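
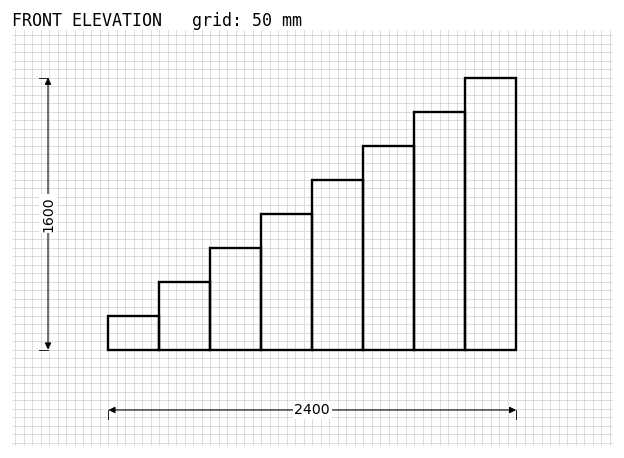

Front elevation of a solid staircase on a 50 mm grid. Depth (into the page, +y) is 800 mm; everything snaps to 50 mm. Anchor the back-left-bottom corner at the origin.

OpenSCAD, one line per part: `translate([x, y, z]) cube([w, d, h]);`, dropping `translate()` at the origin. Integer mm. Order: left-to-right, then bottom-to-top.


cube([300, 800, 200]);
translate([300, 0, 0]) cube([300, 800, 400]);
translate([600, 0, 0]) cube([300, 800, 600]);
translate([900, 0, 0]) cube([300, 800, 800]);
translate([1200, 0, 0]) cube([300, 800, 1000]);
translate([1500, 0, 0]) cube([300, 800, 1200]);
translate([1800, 0, 0]) cube([300, 800, 1400]);
translate([2100, 0, 0]) cube([300, 800, 1600]);


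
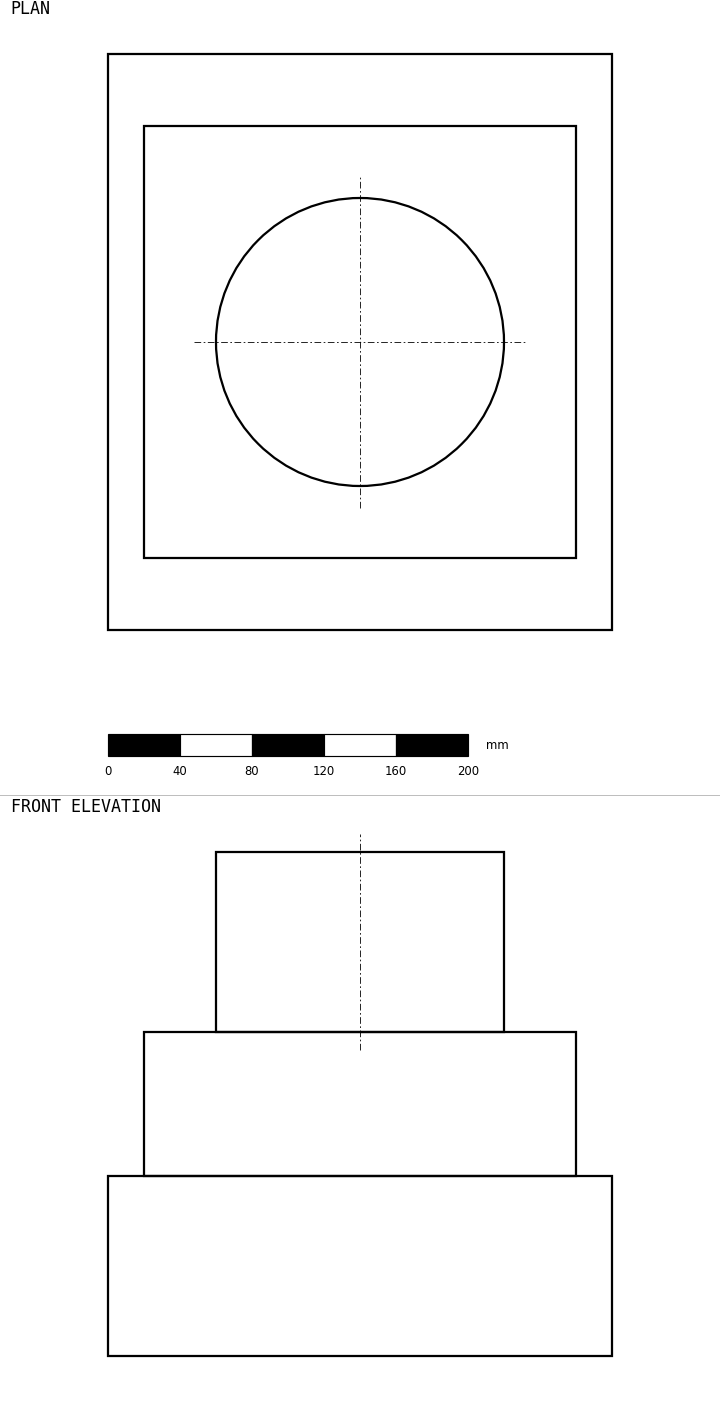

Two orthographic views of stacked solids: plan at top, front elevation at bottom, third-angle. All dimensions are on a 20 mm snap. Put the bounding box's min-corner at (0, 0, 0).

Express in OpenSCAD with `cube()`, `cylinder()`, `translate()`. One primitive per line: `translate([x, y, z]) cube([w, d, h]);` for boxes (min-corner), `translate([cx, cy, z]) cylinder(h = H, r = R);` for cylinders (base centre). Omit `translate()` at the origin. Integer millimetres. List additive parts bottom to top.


cube([280, 320, 100]);
translate([20, 40, 100]) cube([240, 240, 80]);
translate([140, 160, 180]) cylinder(h = 100, r = 80);


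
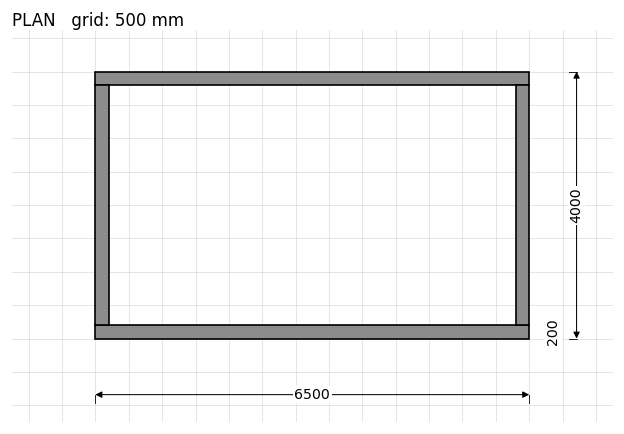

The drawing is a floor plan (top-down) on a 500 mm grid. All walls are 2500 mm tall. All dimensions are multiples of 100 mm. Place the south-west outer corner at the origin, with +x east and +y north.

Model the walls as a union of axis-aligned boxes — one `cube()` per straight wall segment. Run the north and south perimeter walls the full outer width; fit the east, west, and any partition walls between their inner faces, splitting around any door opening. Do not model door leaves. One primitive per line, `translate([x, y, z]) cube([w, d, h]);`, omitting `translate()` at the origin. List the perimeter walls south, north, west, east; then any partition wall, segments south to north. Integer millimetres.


cube([6500, 200, 2500]);
translate([0, 3800, 0]) cube([6500, 200, 2500]);
translate([0, 200, 0]) cube([200, 3600, 2500]);
translate([6300, 200, 0]) cube([200, 3600, 2500]);


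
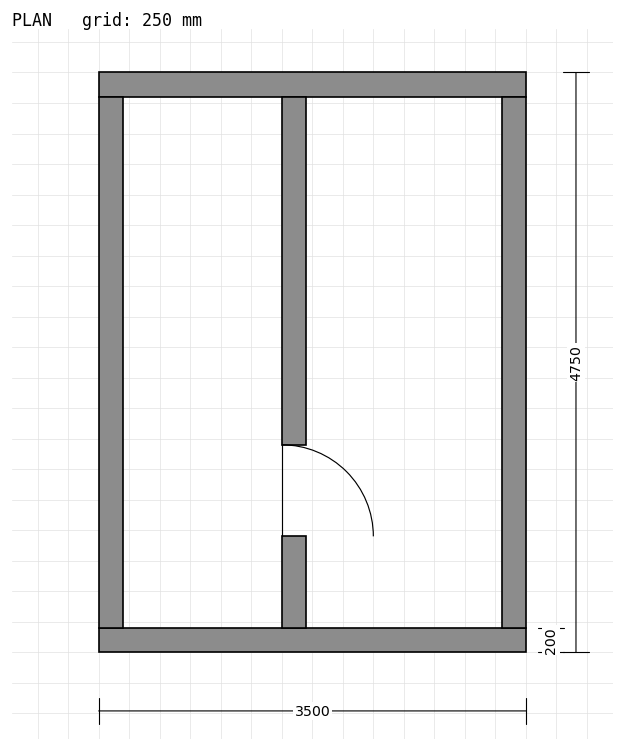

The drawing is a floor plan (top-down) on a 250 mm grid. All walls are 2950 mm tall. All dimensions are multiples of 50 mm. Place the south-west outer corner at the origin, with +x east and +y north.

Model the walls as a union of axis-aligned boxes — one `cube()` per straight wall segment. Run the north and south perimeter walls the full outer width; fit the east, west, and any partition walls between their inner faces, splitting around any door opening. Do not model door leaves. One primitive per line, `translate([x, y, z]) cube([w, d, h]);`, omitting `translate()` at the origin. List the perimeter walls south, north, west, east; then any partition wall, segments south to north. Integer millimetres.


cube([3500, 200, 2950]);
translate([0, 4550, 0]) cube([3500, 200, 2950]);
translate([0, 200, 0]) cube([200, 4350, 2950]);
translate([3300, 200, 0]) cube([200, 4350, 2950]);
translate([1500, 200, 0]) cube([200, 750, 2950]);
translate([1500, 1700, 0]) cube([200, 2850, 2950]);


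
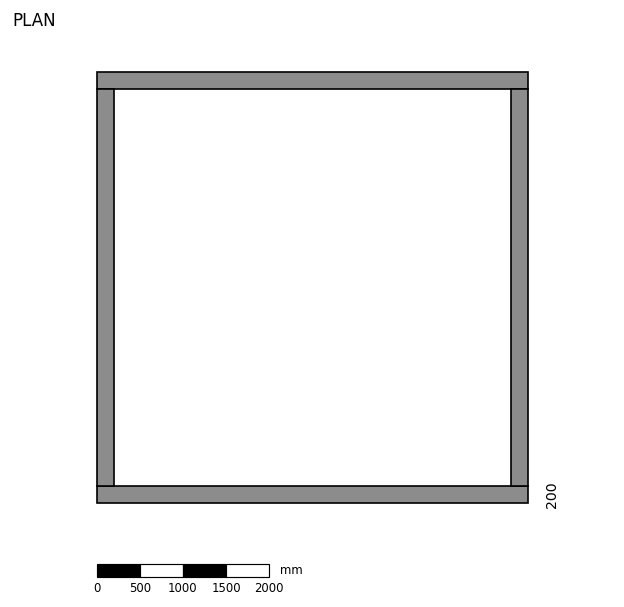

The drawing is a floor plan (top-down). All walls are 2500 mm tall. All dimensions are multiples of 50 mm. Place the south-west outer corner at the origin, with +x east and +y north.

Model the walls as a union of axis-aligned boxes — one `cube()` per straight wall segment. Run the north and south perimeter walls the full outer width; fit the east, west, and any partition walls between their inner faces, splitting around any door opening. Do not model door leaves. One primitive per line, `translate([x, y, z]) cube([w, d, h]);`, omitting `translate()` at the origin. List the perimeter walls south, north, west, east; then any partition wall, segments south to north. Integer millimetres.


cube([5000, 200, 2500]);
translate([0, 4800, 0]) cube([5000, 200, 2500]);
translate([0, 200, 0]) cube([200, 4600, 2500]);
translate([4800, 200, 0]) cube([200, 4600, 2500]);


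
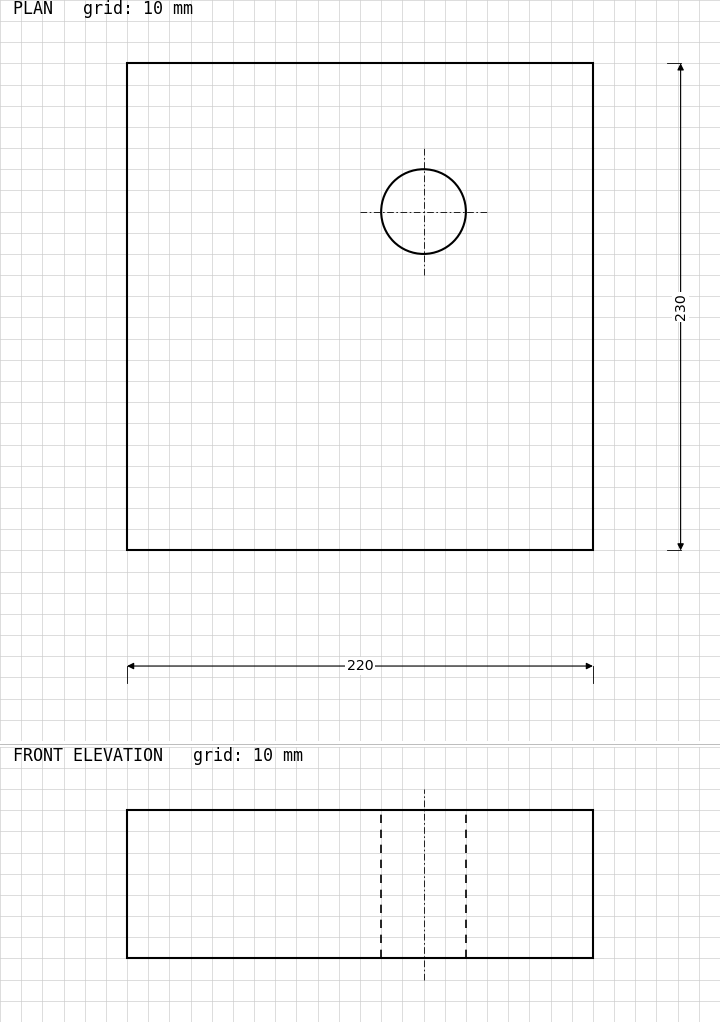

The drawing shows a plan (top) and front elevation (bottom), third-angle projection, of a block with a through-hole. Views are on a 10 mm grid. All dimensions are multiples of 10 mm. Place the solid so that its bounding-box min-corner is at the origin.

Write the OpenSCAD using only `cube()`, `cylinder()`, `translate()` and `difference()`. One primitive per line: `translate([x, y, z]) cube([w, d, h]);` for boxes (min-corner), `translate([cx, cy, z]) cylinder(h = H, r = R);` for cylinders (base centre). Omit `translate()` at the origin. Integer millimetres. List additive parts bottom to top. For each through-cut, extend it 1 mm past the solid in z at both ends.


difference() {
  cube([220, 230, 70]);
  translate([140, 160, -1]) cylinder(h = 72, r = 20);
}


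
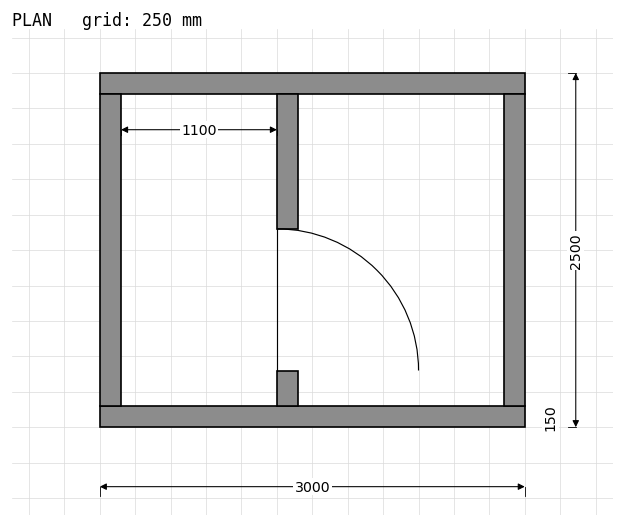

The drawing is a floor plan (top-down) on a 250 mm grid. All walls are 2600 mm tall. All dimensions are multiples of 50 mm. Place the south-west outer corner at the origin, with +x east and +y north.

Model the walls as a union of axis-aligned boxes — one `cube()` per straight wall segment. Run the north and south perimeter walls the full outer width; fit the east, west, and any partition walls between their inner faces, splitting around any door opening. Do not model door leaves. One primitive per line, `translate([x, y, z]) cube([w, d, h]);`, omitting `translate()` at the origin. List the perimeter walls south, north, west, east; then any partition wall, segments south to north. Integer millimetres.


cube([3000, 150, 2600]);
translate([0, 2350, 0]) cube([3000, 150, 2600]);
translate([0, 150, 0]) cube([150, 2200, 2600]);
translate([2850, 150, 0]) cube([150, 2200, 2600]);
translate([1250, 150, 0]) cube([150, 250, 2600]);
translate([1250, 1400, 0]) cube([150, 950, 2600]);


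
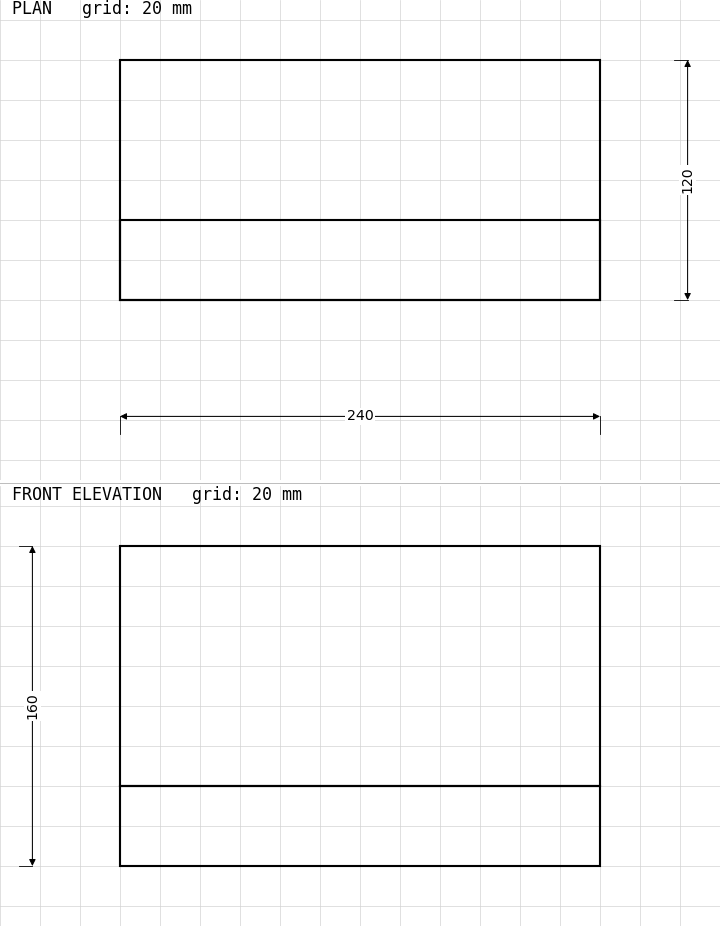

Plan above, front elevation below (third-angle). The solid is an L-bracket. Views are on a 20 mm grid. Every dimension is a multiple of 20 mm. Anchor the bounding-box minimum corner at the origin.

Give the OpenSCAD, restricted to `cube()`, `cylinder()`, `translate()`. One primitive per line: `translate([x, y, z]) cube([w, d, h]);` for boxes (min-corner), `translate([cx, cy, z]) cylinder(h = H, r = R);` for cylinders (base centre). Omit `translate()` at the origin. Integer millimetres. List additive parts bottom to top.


cube([240, 120, 40]);
translate([0, 0, 40]) cube([240, 40, 120]);


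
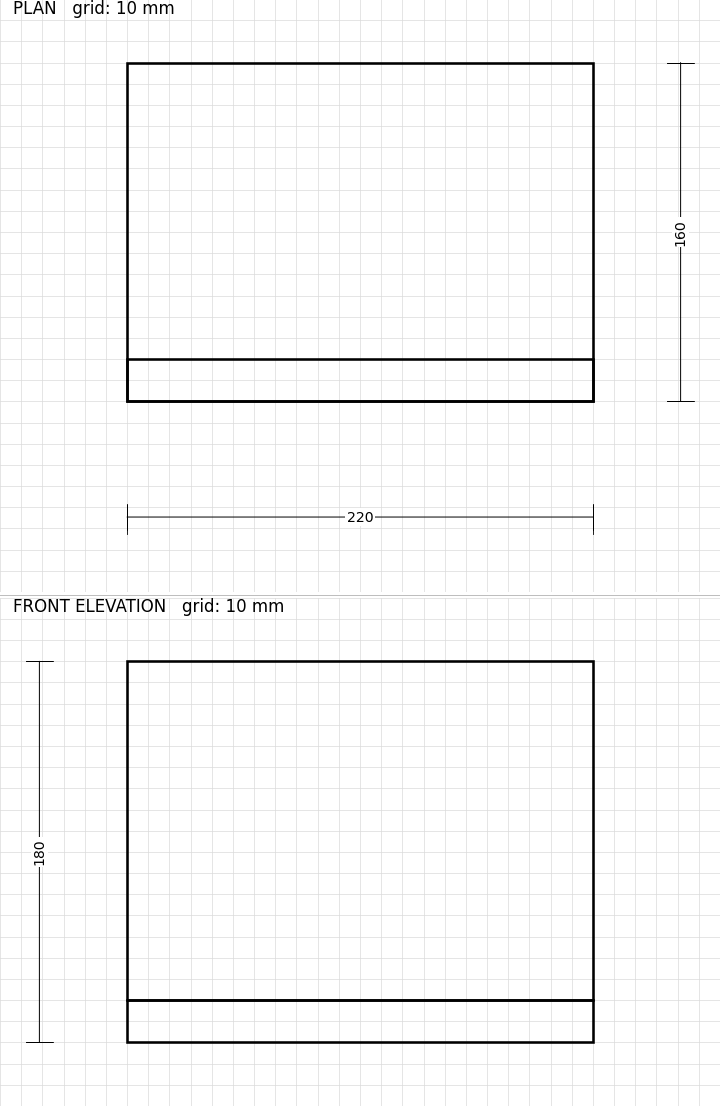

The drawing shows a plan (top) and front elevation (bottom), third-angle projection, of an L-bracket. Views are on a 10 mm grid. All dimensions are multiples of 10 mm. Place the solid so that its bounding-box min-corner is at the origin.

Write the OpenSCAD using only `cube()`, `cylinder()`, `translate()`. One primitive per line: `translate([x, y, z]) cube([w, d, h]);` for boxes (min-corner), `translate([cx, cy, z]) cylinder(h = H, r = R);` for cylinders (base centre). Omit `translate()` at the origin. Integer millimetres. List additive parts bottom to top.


cube([220, 160, 20]);
translate([0, 0, 20]) cube([220, 20, 160]);


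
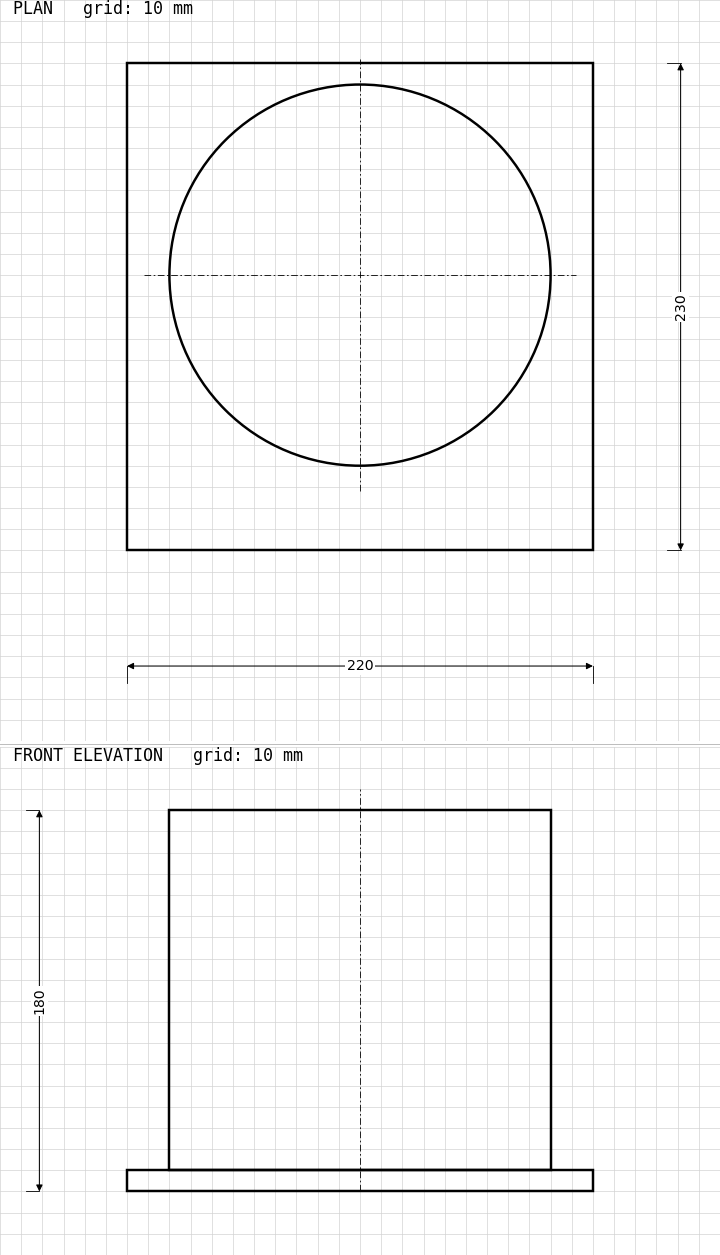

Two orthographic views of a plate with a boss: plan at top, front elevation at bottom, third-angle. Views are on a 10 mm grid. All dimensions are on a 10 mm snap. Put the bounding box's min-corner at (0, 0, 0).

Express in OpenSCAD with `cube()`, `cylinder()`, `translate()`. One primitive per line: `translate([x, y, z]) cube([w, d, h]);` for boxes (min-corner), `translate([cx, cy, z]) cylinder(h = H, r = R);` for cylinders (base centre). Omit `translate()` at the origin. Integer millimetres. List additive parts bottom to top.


cube([220, 230, 10]);
translate([110, 130, 10]) cylinder(h = 170, r = 90);


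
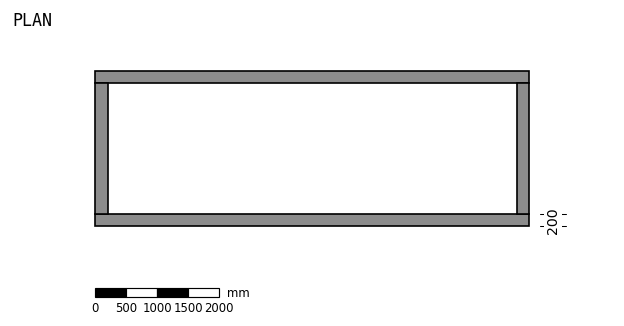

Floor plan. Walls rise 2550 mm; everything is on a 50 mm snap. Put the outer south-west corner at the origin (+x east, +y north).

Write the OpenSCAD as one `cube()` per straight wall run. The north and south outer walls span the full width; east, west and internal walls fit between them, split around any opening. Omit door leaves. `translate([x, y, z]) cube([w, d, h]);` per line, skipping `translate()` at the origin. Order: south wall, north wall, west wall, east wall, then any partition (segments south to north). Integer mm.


cube([7000, 200, 2550]);
translate([0, 2300, 0]) cube([7000, 200, 2550]);
translate([0, 200, 0]) cube([200, 2100, 2550]);
translate([6800, 200, 0]) cube([200, 2100, 2550]);


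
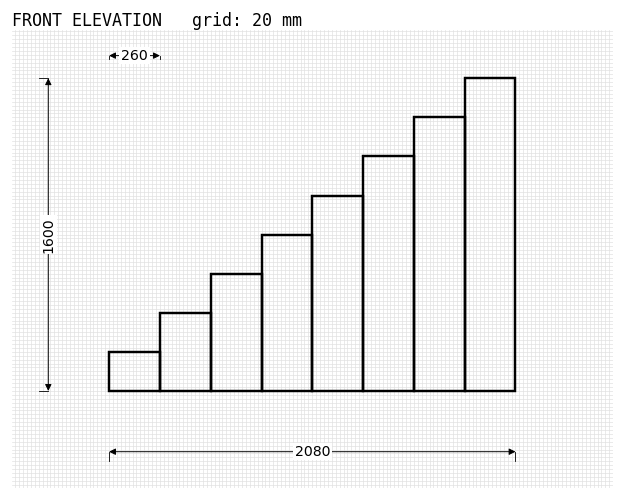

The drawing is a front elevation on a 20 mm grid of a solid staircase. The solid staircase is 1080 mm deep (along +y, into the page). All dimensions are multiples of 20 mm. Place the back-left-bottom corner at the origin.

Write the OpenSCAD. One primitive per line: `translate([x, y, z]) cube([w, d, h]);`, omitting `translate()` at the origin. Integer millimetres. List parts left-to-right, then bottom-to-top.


cube([260, 1080, 200]);
translate([260, 0, 0]) cube([260, 1080, 400]);
translate([520, 0, 0]) cube([260, 1080, 600]);
translate([780, 0, 0]) cube([260, 1080, 800]);
translate([1040, 0, 0]) cube([260, 1080, 1000]);
translate([1300, 0, 0]) cube([260, 1080, 1200]);
translate([1560, 0, 0]) cube([260, 1080, 1400]);
translate([1820, 0, 0]) cube([260, 1080, 1600]);


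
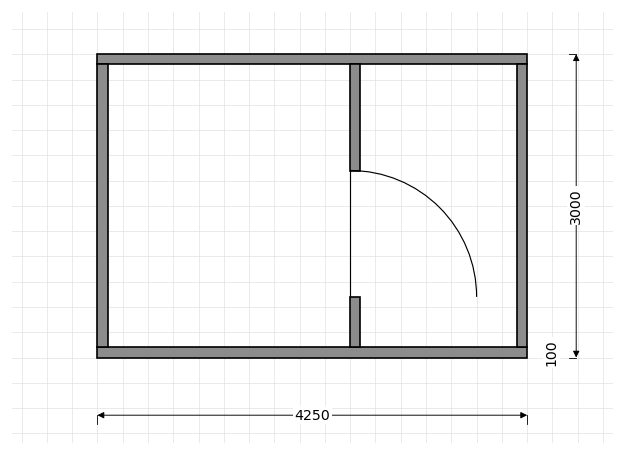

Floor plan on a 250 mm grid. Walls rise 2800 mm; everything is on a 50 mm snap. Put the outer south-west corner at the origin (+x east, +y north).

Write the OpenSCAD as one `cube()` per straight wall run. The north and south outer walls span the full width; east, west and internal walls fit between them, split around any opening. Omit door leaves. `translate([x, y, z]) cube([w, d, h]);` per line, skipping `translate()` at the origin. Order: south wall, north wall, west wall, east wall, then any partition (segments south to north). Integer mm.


cube([4250, 100, 2800]);
translate([0, 2900, 0]) cube([4250, 100, 2800]);
translate([0, 100, 0]) cube([100, 2800, 2800]);
translate([4150, 100, 0]) cube([100, 2800, 2800]);
translate([2500, 100, 0]) cube([100, 500, 2800]);
translate([2500, 1850, 0]) cube([100, 1050, 2800]);


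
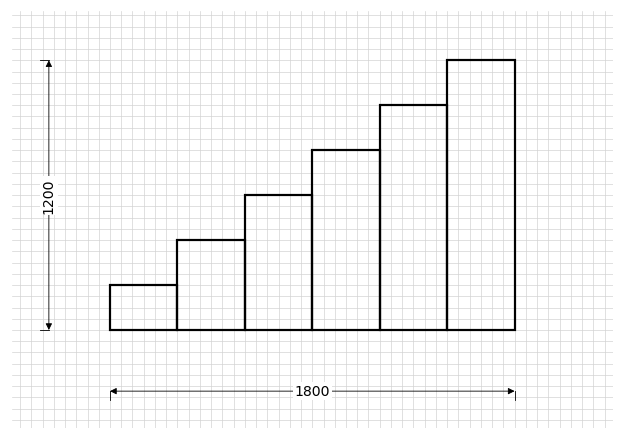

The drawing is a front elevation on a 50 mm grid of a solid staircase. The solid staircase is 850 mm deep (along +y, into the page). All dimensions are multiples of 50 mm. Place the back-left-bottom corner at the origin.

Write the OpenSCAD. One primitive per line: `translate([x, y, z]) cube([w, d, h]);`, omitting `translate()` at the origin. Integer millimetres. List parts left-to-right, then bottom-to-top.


cube([300, 850, 200]);
translate([300, 0, 0]) cube([300, 850, 400]);
translate([600, 0, 0]) cube([300, 850, 600]);
translate([900, 0, 0]) cube([300, 850, 800]);
translate([1200, 0, 0]) cube([300, 850, 1000]);
translate([1500, 0, 0]) cube([300, 850, 1200]);


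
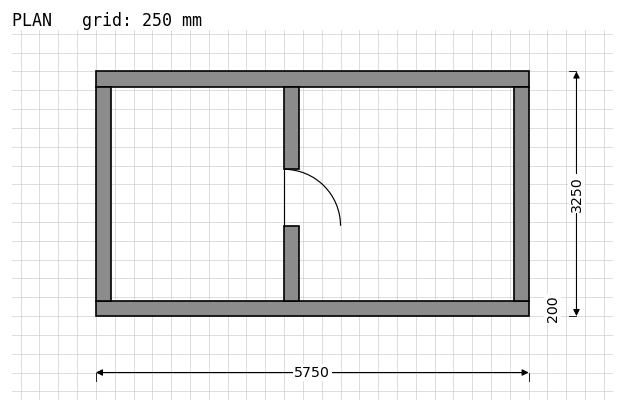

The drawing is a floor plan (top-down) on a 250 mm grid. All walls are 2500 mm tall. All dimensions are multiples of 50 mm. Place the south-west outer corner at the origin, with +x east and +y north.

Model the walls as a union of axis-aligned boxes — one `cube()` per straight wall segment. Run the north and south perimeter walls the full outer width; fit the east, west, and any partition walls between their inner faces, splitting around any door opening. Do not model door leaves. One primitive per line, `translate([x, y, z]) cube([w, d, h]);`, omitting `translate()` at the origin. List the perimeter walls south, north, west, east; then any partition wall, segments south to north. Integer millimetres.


cube([5750, 200, 2500]);
translate([0, 3050, 0]) cube([5750, 200, 2500]);
translate([0, 200, 0]) cube([200, 2850, 2500]);
translate([5550, 200, 0]) cube([200, 2850, 2500]);
translate([2500, 200, 0]) cube([200, 1000, 2500]);
translate([2500, 1950, 0]) cube([200, 1100, 2500]);


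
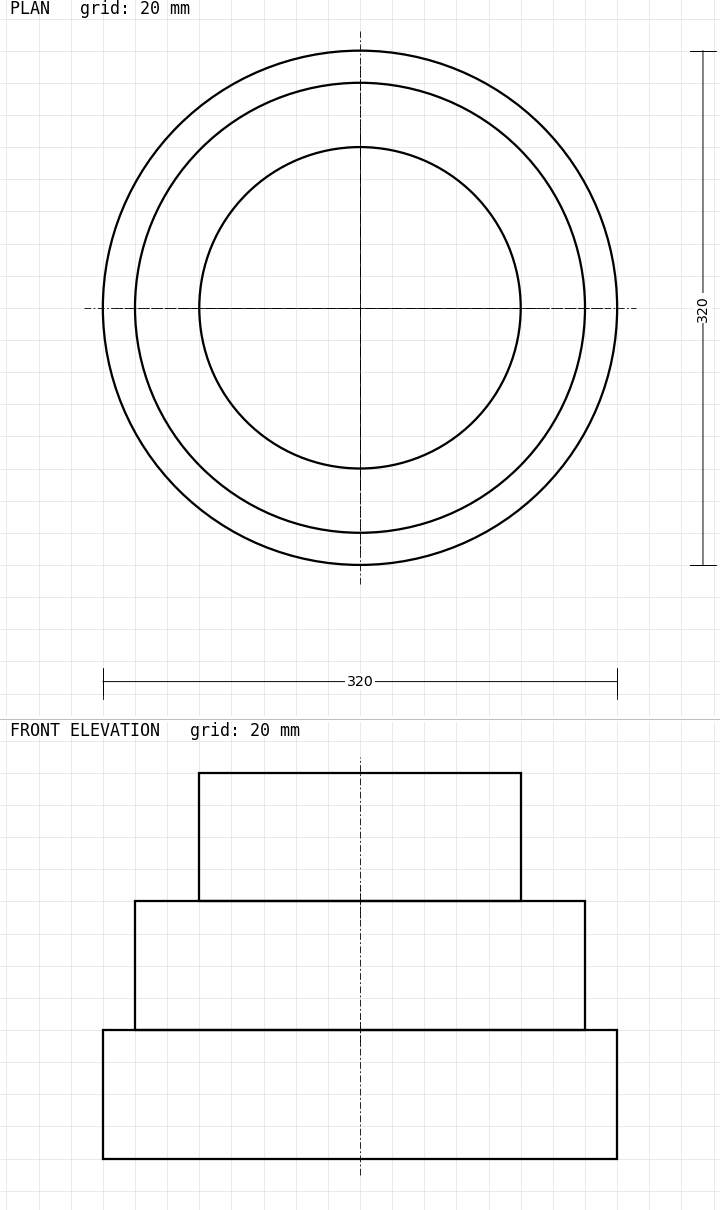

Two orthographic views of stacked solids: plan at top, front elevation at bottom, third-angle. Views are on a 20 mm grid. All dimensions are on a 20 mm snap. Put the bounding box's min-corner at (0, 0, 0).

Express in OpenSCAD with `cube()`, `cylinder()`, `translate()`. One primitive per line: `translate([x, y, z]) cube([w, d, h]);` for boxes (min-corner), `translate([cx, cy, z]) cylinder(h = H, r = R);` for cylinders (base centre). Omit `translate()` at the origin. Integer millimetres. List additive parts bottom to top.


translate([160, 160, 0]) cylinder(h = 80, r = 160);
translate([160, 160, 80]) cylinder(h = 80, r = 140);
translate([160, 160, 160]) cylinder(h = 80, r = 100);


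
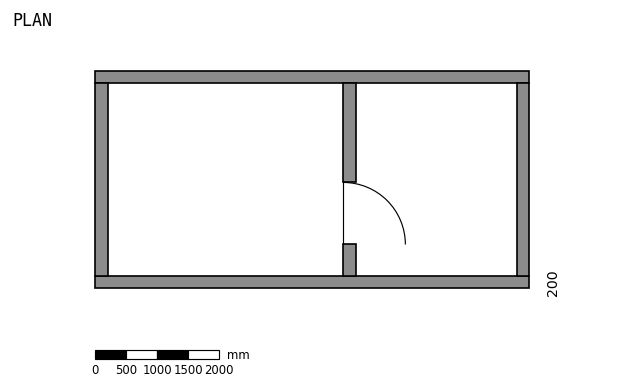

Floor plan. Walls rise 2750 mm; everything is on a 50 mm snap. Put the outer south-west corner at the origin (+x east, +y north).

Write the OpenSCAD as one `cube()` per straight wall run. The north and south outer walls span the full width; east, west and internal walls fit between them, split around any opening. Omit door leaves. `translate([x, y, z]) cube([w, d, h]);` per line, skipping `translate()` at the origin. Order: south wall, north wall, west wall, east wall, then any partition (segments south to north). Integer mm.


cube([7000, 200, 2750]);
translate([0, 3300, 0]) cube([7000, 200, 2750]);
translate([0, 200, 0]) cube([200, 3100, 2750]);
translate([6800, 200, 0]) cube([200, 3100, 2750]);
translate([4000, 200, 0]) cube([200, 500, 2750]);
translate([4000, 1700, 0]) cube([200, 1600, 2750]);


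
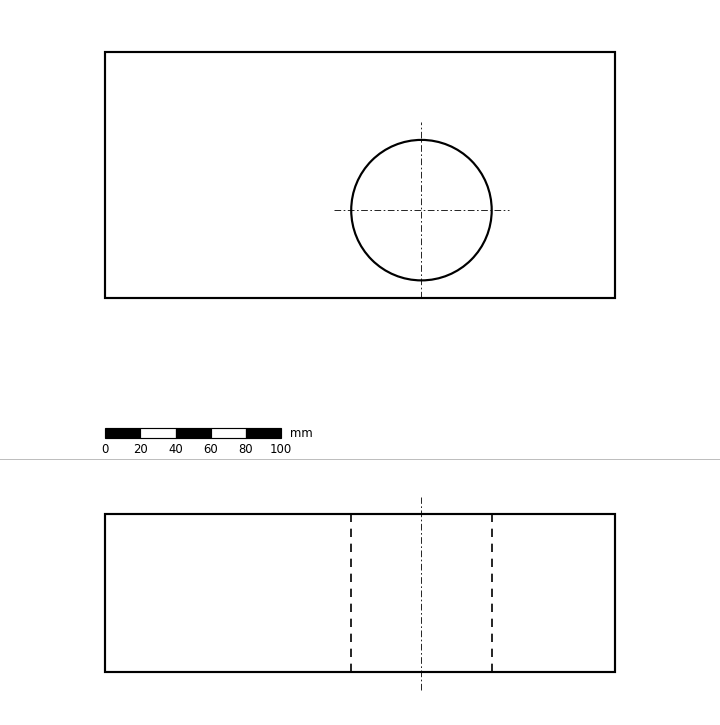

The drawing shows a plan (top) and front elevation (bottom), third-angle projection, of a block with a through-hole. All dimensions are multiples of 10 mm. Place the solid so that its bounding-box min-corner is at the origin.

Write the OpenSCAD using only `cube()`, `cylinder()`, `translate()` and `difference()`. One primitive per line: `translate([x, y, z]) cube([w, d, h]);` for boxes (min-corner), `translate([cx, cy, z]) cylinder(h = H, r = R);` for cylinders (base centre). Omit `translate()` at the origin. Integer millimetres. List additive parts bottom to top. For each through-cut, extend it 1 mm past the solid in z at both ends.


difference() {
  cube([290, 140, 90]);
  translate([180, 50, -1]) cylinder(h = 92, r = 40);
}


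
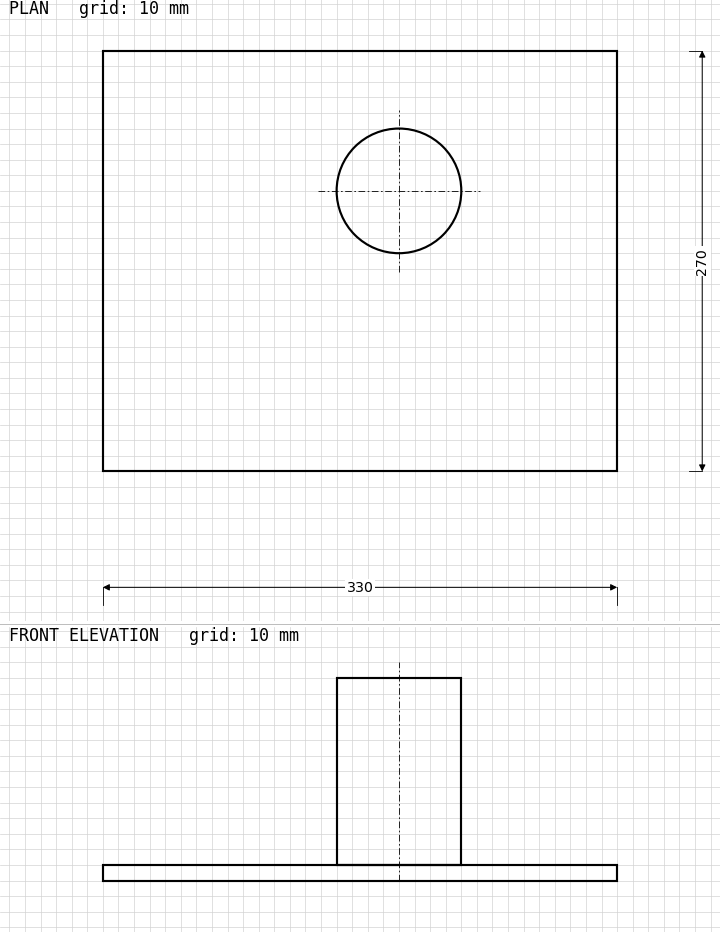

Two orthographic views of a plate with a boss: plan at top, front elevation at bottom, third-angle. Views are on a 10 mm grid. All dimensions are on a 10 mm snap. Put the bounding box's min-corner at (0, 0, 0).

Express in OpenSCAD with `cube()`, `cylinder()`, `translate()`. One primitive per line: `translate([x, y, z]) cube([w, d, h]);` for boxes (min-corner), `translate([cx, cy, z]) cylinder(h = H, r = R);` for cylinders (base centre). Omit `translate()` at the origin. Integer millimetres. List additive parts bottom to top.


cube([330, 270, 10]);
translate([190, 180, 10]) cylinder(h = 120, r = 40);


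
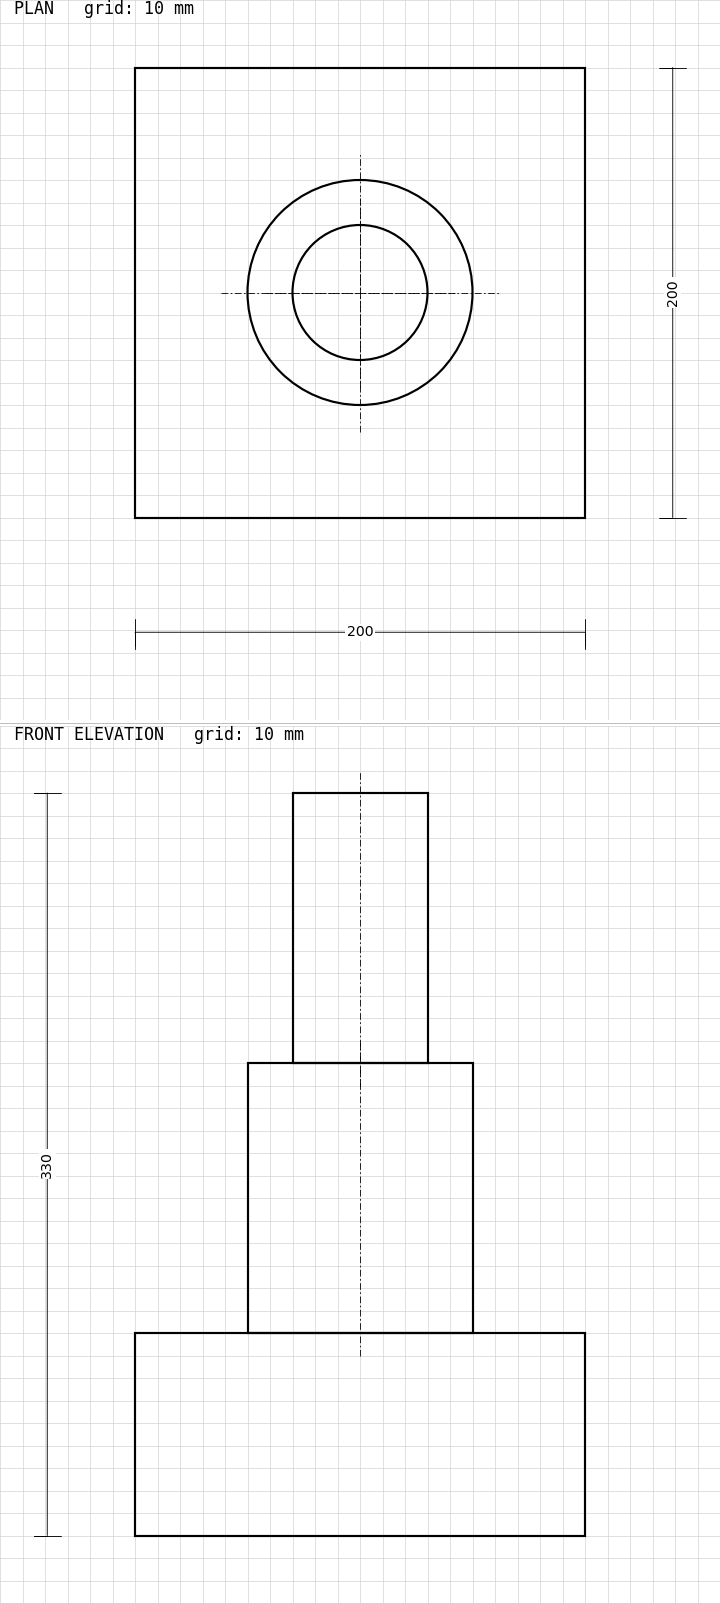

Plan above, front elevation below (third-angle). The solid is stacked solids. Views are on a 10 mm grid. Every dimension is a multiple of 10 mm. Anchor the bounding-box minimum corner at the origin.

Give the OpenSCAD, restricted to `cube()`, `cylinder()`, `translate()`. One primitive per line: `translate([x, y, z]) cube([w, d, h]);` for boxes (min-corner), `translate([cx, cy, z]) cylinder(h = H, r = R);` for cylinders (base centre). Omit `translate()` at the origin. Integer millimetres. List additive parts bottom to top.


cube([200, 200, 90]);
translate([100, 100, 90]) cylinder(h = 120, r = 50);
translate([100, 100, 210]) cylinder(h = 120, r = 30);


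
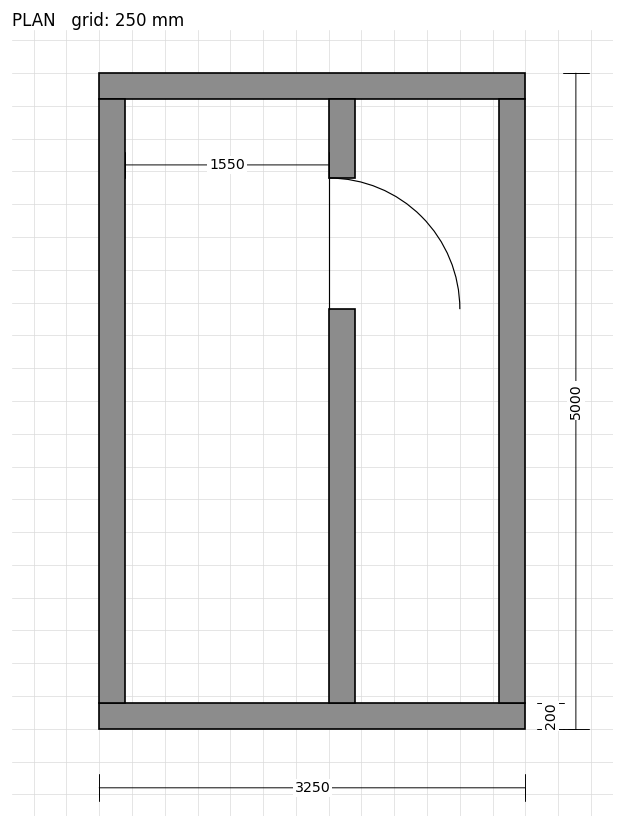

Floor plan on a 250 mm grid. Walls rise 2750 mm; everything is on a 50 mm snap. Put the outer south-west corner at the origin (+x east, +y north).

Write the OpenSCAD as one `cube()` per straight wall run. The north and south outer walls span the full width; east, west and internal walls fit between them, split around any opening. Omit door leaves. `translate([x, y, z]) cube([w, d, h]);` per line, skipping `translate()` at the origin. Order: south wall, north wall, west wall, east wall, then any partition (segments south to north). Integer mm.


cube([3250, 200, 2750]);
translate([0, 4800, 0]) cube([3250, 200, 2750]);
translate([0, 200, 0]) cube([200, 4600, 2750]);
translate([3050, 200, 0]) cube([200, 4600, 2750]);
translate([1750, 200, 0]) cube([200, 3000, 2750]);
translate([1750, 4200, 0]) cube([200, 600, 2750]);


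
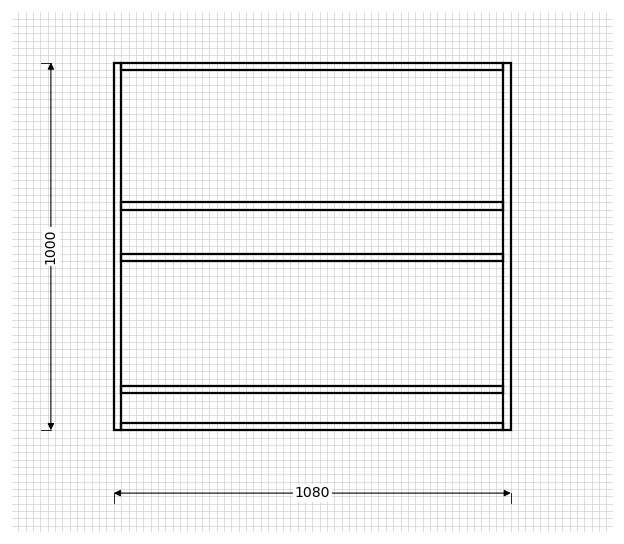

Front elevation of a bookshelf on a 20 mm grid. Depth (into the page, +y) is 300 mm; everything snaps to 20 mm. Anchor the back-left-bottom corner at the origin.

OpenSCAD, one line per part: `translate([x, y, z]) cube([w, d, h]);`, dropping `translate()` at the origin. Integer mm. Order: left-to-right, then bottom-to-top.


cube([20, 300, 1000]);
translate([20, 0, 0]) cube([1040, 300, 20]);
translate([20, 0, 100]) cube([1040, 300, 20]);
translate([20, 0, 460]) cube([1040, 300, 20]);
translate([20, 0, 600]) cube([1040, 300, 20]);
translate([20, 0, 980]) cube([1040, 300, 20]);
translate([1060, 0, 0]) cube([20, 300, 1000]);


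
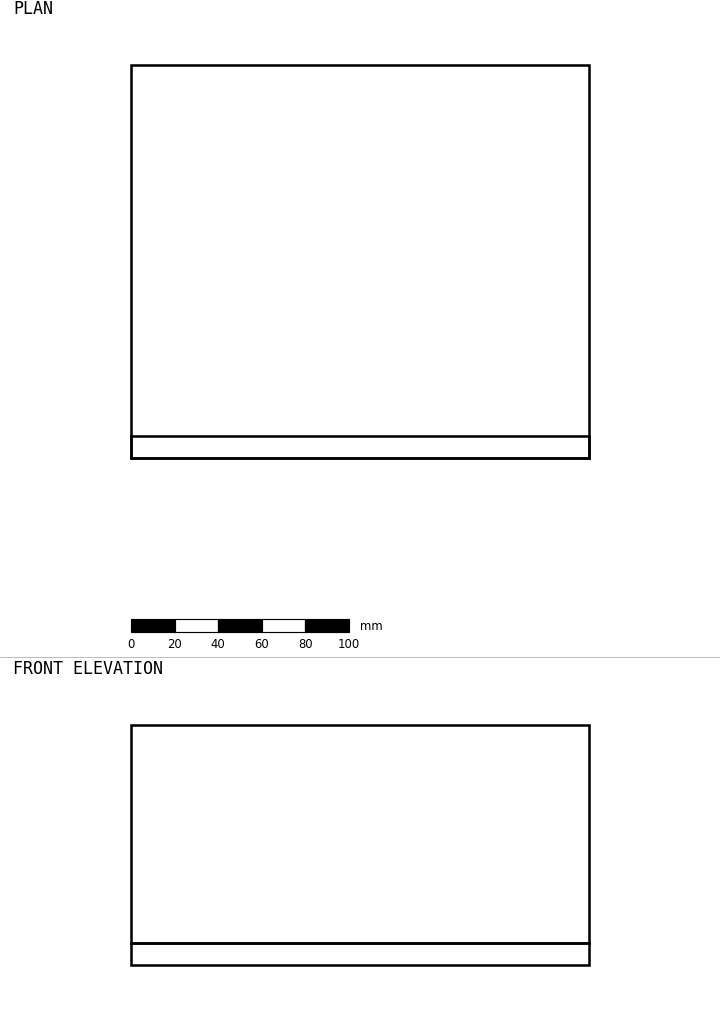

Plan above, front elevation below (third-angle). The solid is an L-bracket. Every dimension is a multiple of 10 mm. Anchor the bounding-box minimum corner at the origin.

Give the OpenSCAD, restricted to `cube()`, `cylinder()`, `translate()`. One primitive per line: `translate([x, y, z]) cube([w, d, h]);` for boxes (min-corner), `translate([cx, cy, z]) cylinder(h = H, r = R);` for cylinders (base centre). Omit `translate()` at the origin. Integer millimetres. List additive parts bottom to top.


cube([210, 180, 10]);
translate([0, 0, 10]) cube([210, 10, 100]);


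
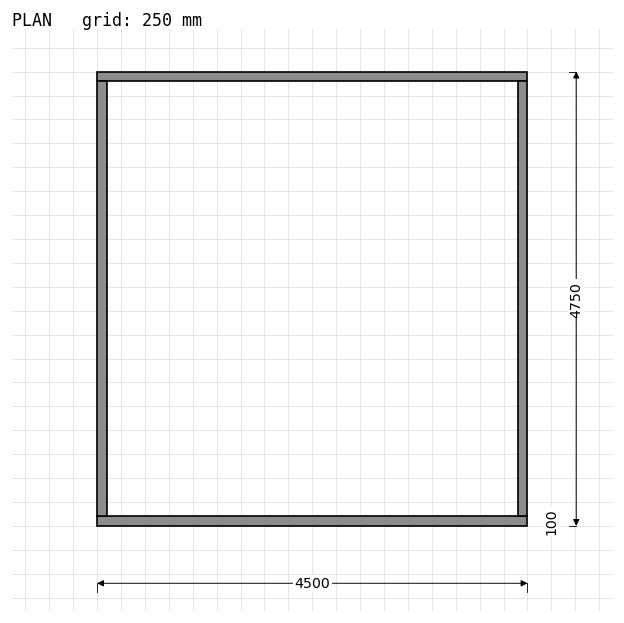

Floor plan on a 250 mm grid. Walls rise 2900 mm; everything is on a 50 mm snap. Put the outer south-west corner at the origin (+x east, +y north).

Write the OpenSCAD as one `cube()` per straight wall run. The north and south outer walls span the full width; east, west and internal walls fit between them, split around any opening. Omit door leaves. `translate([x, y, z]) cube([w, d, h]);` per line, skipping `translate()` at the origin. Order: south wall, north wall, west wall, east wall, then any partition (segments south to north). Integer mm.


cube([4500, 100, 2900]);
translate([0, 4650, 0]) cube([4500, 100, 2900]);
translate([0, 100, 0]) cube([100, 4550, 2900]);
translate([4400, 100, 0]) cube([100, 4550, 2900]);


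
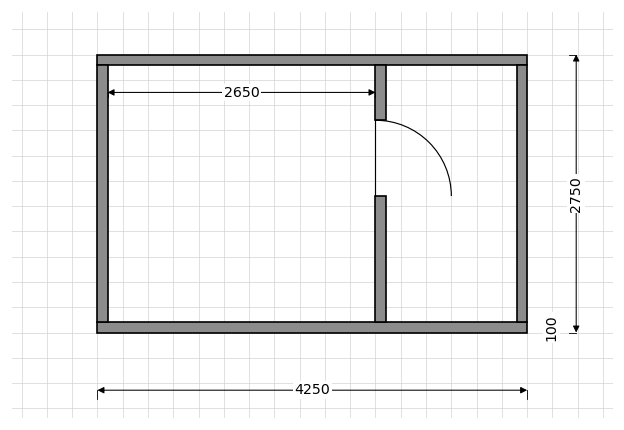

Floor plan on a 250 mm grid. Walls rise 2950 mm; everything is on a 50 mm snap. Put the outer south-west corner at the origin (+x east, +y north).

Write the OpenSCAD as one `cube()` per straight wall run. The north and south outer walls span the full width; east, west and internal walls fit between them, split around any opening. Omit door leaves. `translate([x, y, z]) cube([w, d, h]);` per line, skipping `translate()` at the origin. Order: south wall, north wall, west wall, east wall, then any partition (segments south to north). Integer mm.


cube([4250, 100, 2950]);
translate([0, 2650, 0]) cube([4250, 100, 2950]);
translate([0, 100, 0]) cube([100, 2550, 2950]);
translate([4150, 100, 0]) cube([100, 2550, 2950]);
translate([2750, 100, 0]) cube([100, 1250, 2950]);
translate([2750, 2100, 0]) cube([100, 550, 2950]);


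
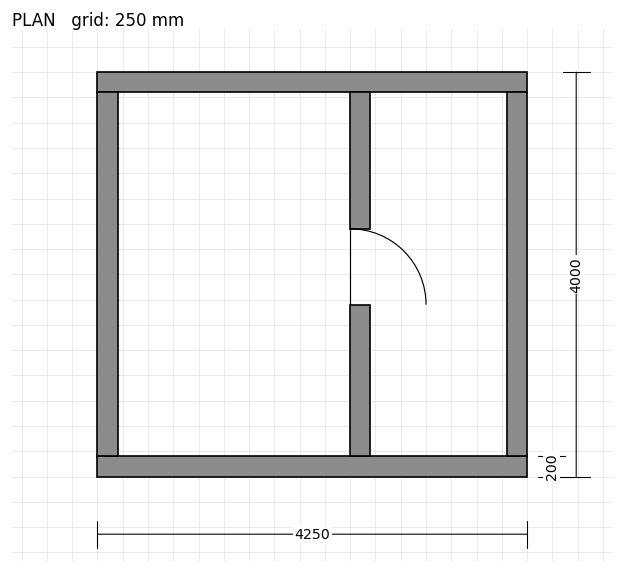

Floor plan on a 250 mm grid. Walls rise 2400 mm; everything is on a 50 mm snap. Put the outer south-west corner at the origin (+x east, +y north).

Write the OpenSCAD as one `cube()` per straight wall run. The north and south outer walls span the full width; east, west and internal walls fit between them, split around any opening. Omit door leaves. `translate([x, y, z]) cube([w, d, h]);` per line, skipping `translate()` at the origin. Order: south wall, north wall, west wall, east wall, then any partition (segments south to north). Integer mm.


cube([4250, 200, 2400]);
translate([0, 3800, 0]) cube([4250, 200, 2400]);
translate([0, 200, 0]) cube([200, 3600, 2400]);
translate([4050, 200, 0]) cube([200, 3600, 2400]);
translate([2500, 200, 0]) cube([200, 1500, 2400]);
translate([2500, 2450, 0]) cube([200, 1350, 2400]);


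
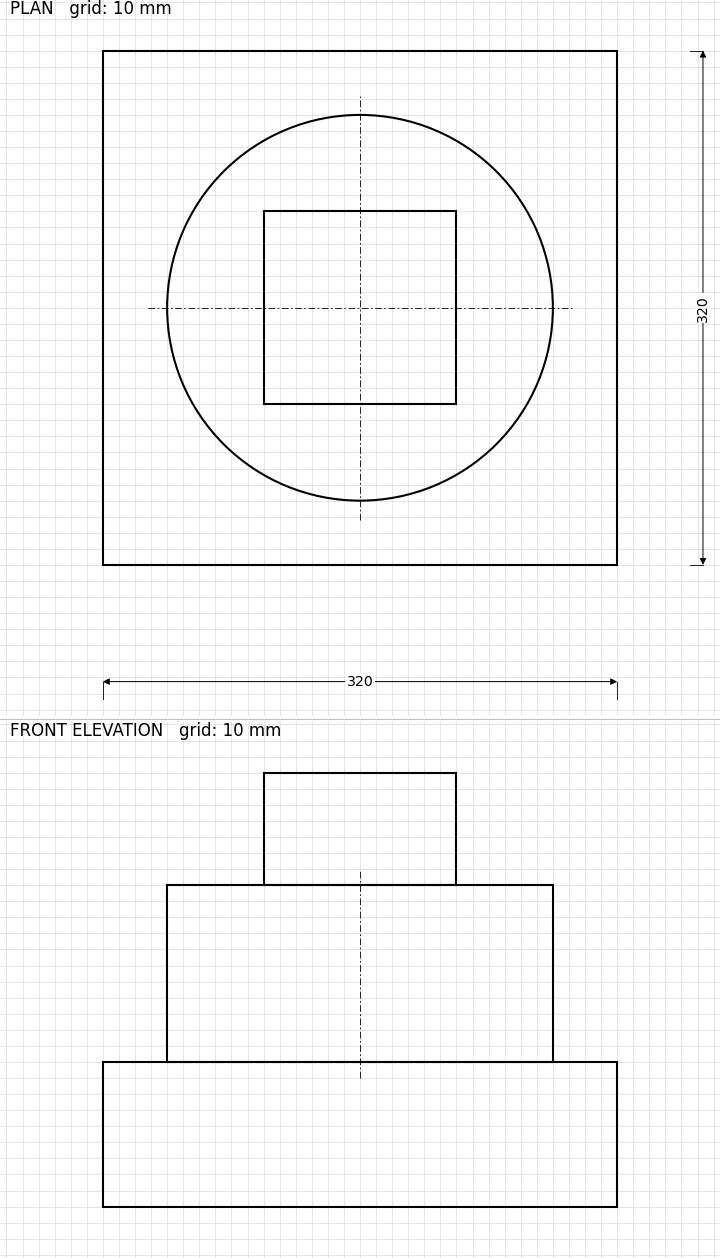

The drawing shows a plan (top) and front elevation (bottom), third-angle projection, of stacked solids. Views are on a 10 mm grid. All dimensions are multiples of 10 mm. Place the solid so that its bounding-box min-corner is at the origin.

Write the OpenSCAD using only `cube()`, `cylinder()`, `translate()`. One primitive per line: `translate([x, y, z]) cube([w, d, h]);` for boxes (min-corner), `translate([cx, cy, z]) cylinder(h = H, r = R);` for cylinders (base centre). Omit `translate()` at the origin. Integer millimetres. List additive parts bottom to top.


cube([320, 320, 90]);
translate([160, 160, 90]) cylinder(h = 110, r = 120);
translate([100, 100, 200]) cube([120, 120, 70]);


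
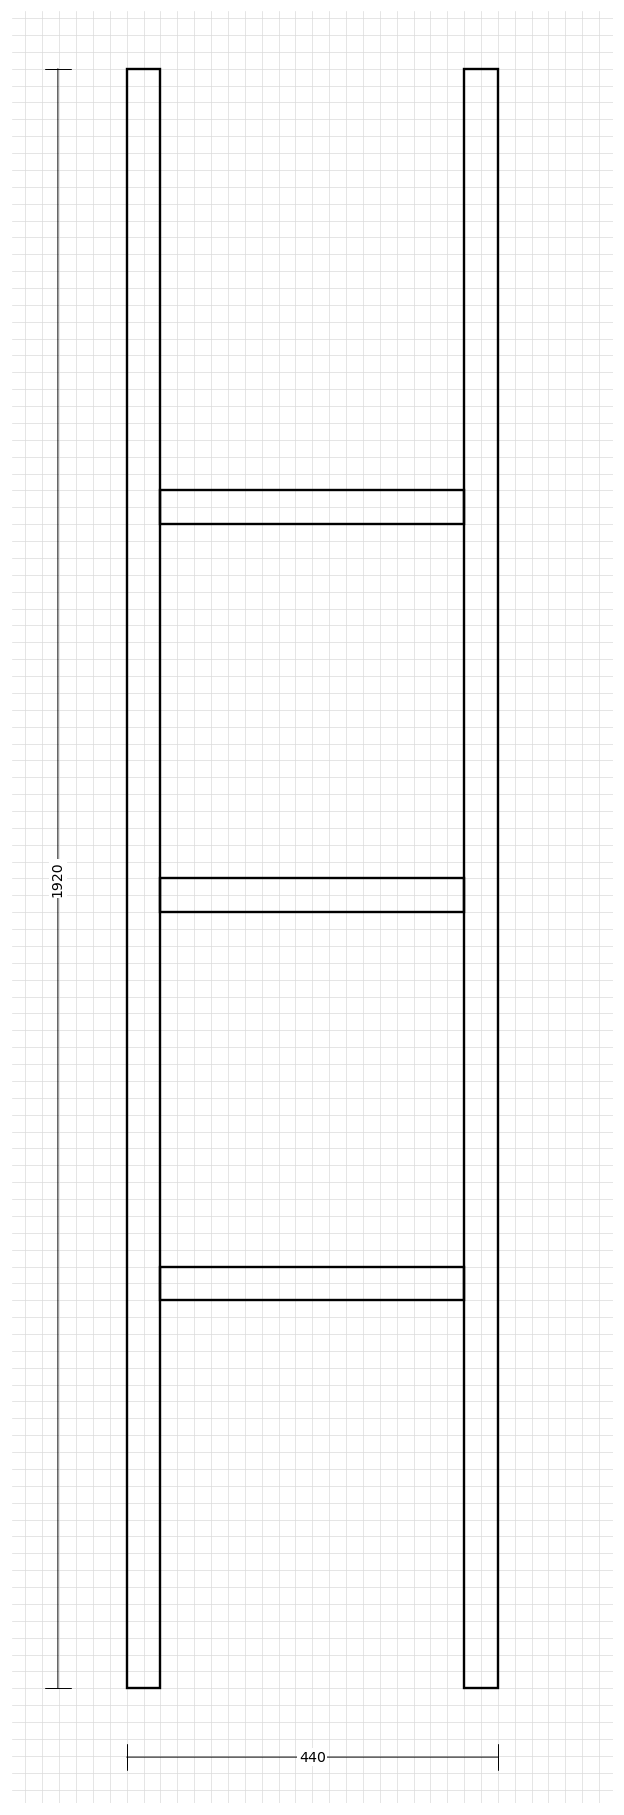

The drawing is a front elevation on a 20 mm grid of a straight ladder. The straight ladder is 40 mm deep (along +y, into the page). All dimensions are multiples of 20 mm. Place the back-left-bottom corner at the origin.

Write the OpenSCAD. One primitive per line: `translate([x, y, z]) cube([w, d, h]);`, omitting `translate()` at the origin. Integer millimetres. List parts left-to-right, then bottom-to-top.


cube([40, 40, 1920]);
translate([40, 0, 460]) cube([360, 40, 40]);
translate([40, 0, 920]) cube([360, 40, 40]);
translate([40, 0, 1380]) cube([360, 40, 40]);
translate([400, 0, 0]) cube([40, 40, 1920]);


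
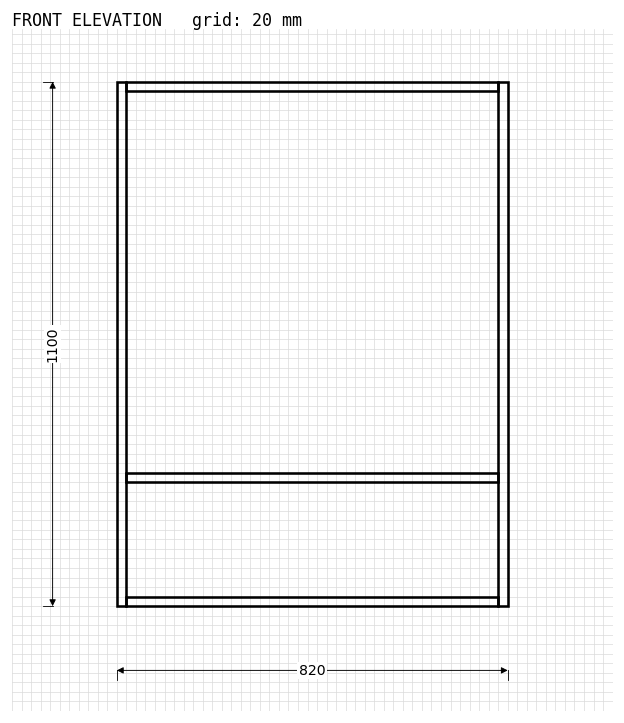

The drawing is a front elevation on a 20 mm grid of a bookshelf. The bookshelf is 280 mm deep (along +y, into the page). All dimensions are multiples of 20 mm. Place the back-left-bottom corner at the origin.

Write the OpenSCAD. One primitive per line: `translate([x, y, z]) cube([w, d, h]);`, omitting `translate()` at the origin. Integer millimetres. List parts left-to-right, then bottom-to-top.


cube([20, 280, 1100]);
translate([20, 0, 0]) cube([780, 280, 20]);
translate([20, 0, 260]) cube([780, 280, 20]);
translate([20, 0, 1080]) cube([780, 280, 20]);
translate([800, 0, 0]) cube([20, 280, 1100]);


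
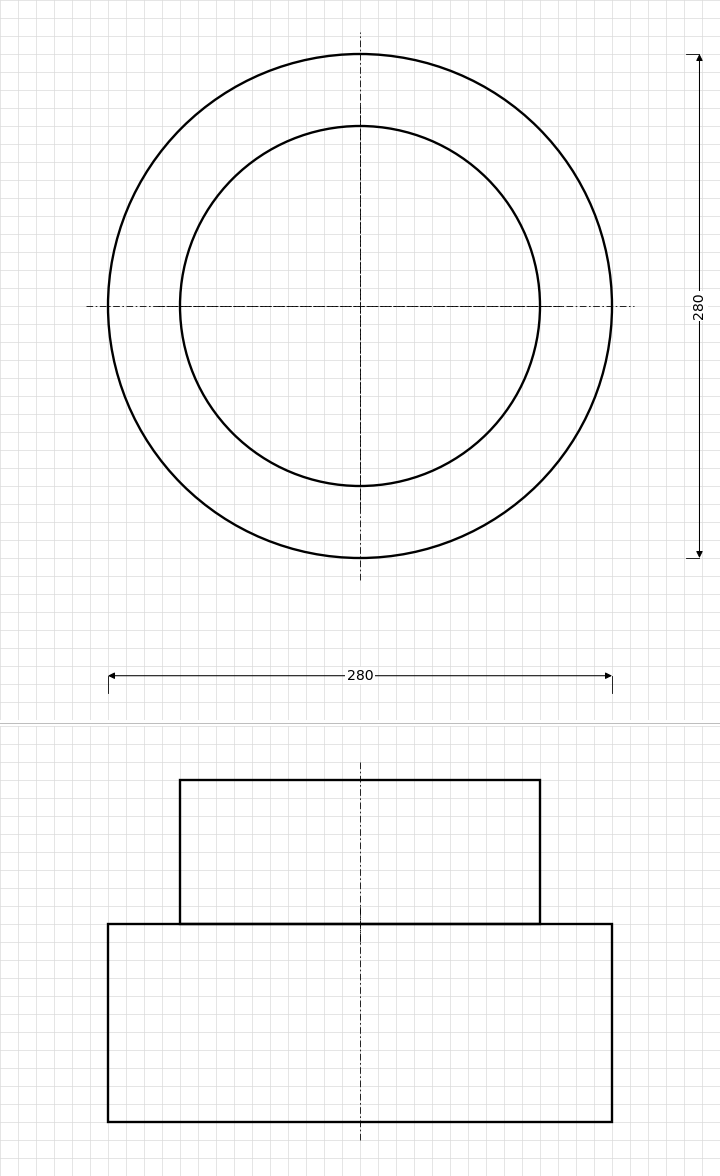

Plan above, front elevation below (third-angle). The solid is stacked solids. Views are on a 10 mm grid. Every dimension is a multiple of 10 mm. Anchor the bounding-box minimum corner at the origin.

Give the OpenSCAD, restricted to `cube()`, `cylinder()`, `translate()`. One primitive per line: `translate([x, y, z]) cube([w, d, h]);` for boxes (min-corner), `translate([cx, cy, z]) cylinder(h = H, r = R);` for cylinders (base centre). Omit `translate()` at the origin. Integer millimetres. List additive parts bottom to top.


translate([140, 140, 0]) cylinder(h = 110, r = 140);
translate([140, 140, 110]) cylinder(h = 80, r = 100);


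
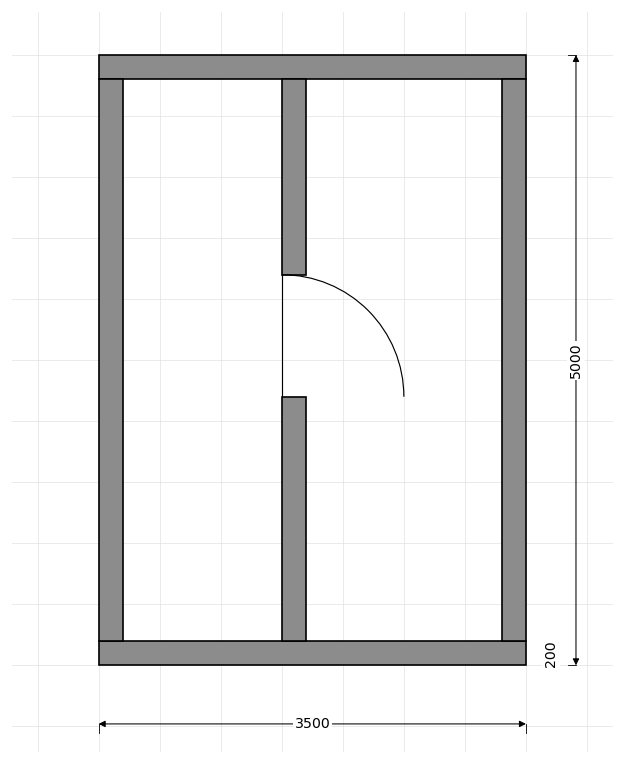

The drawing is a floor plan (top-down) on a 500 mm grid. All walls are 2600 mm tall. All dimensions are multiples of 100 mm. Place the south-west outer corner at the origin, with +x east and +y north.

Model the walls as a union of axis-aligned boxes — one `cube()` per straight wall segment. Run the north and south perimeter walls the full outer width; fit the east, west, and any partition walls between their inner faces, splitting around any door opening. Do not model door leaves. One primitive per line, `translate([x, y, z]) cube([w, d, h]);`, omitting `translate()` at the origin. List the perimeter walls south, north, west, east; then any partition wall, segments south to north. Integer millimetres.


cube([3500, 200, 2600]);
translate([0, 4800, 0]) cube([3500, 200, 2600]);
translate([0, 200, 0]) cube([200, 4600, 2600]);
translate([3300, 200, 0]) cube([200, 4600, 2600]);
translate([1500, 200, 0]) cube([200, 2000, 2600]);
translate([1500, 3200, 0]) cube([200, 1600, 2600]);


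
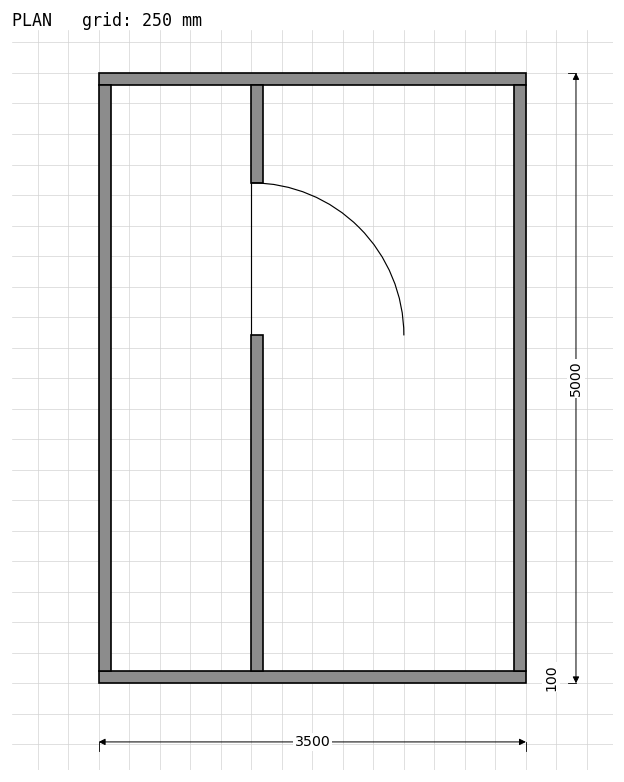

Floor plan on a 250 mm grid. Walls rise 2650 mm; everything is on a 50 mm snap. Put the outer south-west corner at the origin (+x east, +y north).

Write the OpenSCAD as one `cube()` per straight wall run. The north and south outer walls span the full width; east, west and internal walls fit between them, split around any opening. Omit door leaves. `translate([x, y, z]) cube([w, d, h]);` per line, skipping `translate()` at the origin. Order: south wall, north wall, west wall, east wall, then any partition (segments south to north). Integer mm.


cube([3500, 100, 2650]);
translate([0, 4900, 0]) cube([3500, 100, 2650]);
translate([0, 100, 0]) cube([100, 4800, 2650]);
translate([3400, 100, 0]) cube([100, 4800, 2650]);
translate([1250, 100, 0]) cube([100, 2750, 2650]);
translate([1250, 4100, 0]) cube([100, 800, 2650]);


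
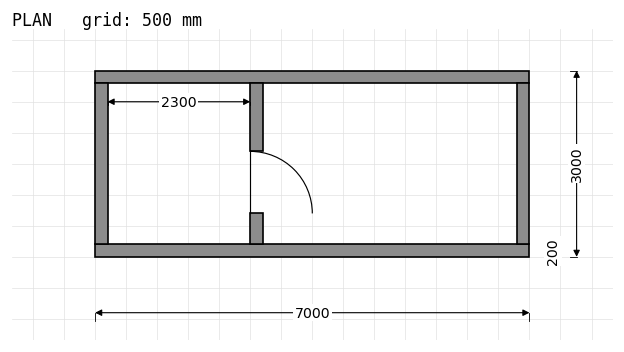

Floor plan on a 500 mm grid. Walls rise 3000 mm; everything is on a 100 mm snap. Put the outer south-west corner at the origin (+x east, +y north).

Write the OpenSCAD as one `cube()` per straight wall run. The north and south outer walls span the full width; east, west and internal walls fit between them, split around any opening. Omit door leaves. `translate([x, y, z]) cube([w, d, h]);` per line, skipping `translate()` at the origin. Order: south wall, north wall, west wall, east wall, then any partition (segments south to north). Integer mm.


cube([7000, 200, 3000]);
translate([0, 2800, 0]) cube([7000, 200, 3000]);
translate([0, 200, 0]) cube([200, 2600, 3000]);
translate([6800, 200, 0]) cube([200, 2600, 3000]);
translate([2500, 200, 0]) cube([200, 500, 3000]);
translate([2500, 1700, 0]) cube([200, 1100, 3000]);


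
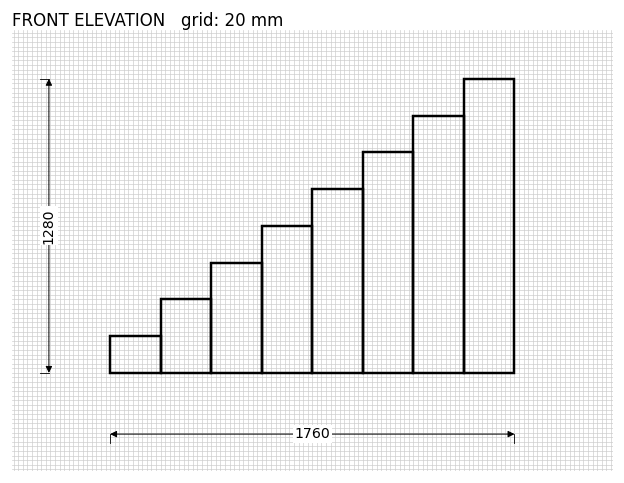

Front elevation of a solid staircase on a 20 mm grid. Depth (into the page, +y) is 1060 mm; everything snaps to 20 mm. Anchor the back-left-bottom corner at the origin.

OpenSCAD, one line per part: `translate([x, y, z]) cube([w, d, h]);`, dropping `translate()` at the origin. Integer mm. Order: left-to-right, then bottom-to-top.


cube([220, 1060, 160]);
translate([220, 0, 0]) cube([220, 1060, 320]);
translate([440, 0, 0]) cube([220, 1060, 480]);
translate([660, 0, 0]) cube([220, 1060, 640]);
translate([880, 0, 0]) cube([220, 1060, 800]);
translate([1100, 0, 0]) cube([220, 1060, 960]);
translate([1320, 0, 0]) cube([220, 1060, 1120]);
translate([1540, 0, 0]) cube([220, 1060, 1280]);


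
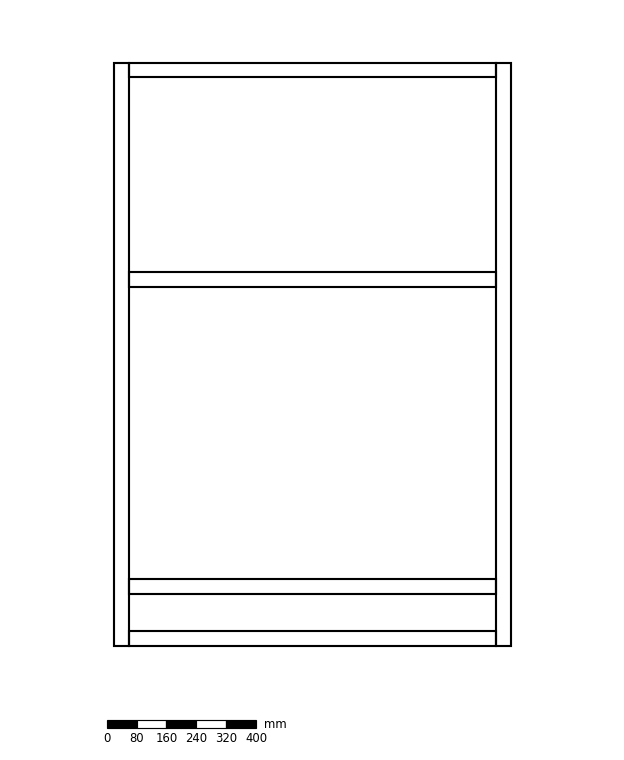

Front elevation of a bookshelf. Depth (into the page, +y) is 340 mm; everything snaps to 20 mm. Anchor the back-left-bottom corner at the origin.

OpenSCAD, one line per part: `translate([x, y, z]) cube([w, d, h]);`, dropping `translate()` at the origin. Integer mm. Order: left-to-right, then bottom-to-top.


cube([40, 340, 1560]);
translate([40, 0, 0]) cube([980, 340, 40]);
translate([40, 0, 140]) cube([980, 340, 40]);
translate([40, 0, 960]) cube([980, 340, 40]);
translate([40, 0, 1520]) cube([980, 340, 40]);
translate([1020, 0, 0]) cube([40, 340, 1560]);


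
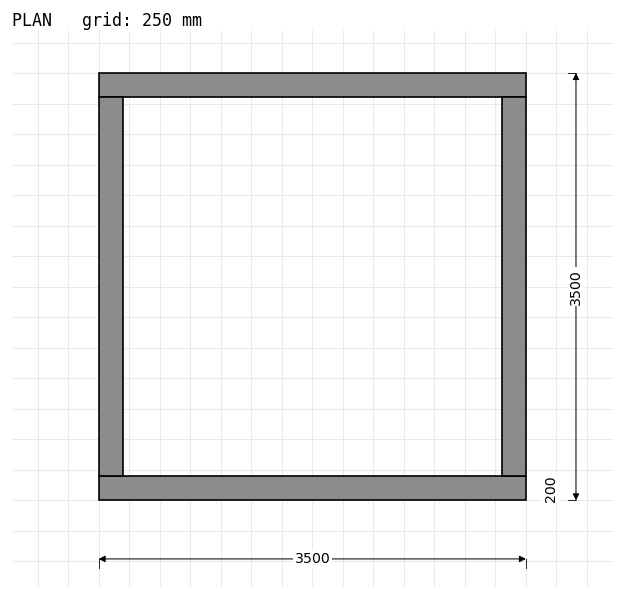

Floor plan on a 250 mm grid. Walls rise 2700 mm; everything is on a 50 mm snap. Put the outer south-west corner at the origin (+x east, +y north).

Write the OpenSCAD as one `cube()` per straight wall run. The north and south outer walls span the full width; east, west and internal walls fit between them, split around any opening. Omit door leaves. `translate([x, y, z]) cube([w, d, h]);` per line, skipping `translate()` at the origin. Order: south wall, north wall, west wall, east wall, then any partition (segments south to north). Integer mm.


cube([3500, 200, 2700]);
translate([0, 3300, 0]) cube([3500, 200, 2700]);
translate([0, 200, 0]) cube([200, 3100, 2700]);
translate([3300, 200, 0]) cube([200, 3100, 2700]);


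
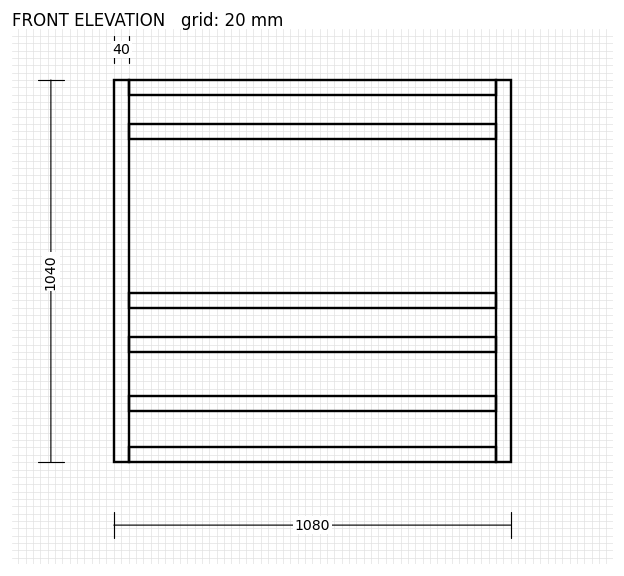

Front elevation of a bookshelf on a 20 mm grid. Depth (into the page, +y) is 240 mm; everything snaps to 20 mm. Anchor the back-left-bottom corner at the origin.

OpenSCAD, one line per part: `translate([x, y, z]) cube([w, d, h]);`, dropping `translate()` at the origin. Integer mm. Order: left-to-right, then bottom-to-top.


cube([40, 240, 1040]);
translate([40, 0, 0]) cube([1000, 240, 40]);
translate([40, 0, 140]) cube([1000, 240, 40]);
translate([40, 0, 300]) cube([1000, 240, 40]);
translate([40, 0, 420]) cube([1000, 240, 40]);
translate([40, 0, 880]) cube([1000, 240, 40]);
translate([40, 0, 1000]) cube([1000, 240, 40]);
translate([1040, 0, 0]) cube([40, 240, 1040]);


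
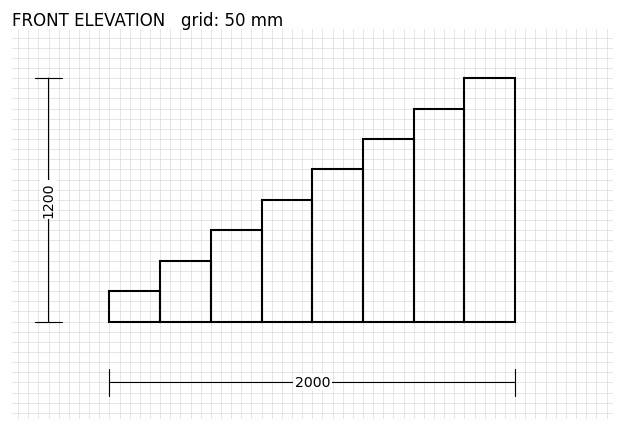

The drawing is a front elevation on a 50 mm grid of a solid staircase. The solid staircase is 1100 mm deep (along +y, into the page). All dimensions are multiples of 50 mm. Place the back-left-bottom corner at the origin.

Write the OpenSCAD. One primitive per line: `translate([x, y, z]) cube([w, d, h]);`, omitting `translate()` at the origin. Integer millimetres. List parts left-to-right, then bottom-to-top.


cube([250, 1100, 150]);
translate([250, 0, 0]) cube([250, 1100, 300]);
translate([500, 0, 0]) cube([250, 1100, 450]);
translate([750, 0, 0]) cube([250, 1100, 600]);
translate([1000, 0, 0]) cube([250, 1100, 750]);
translate([1250, 0, 0]) cube([250, 1100, 900]);
translate([1500, 0, 0]) cube([250, 1100, 1050]);
translate([1750, 0, 0]) cube([250, 1100, 1200]);


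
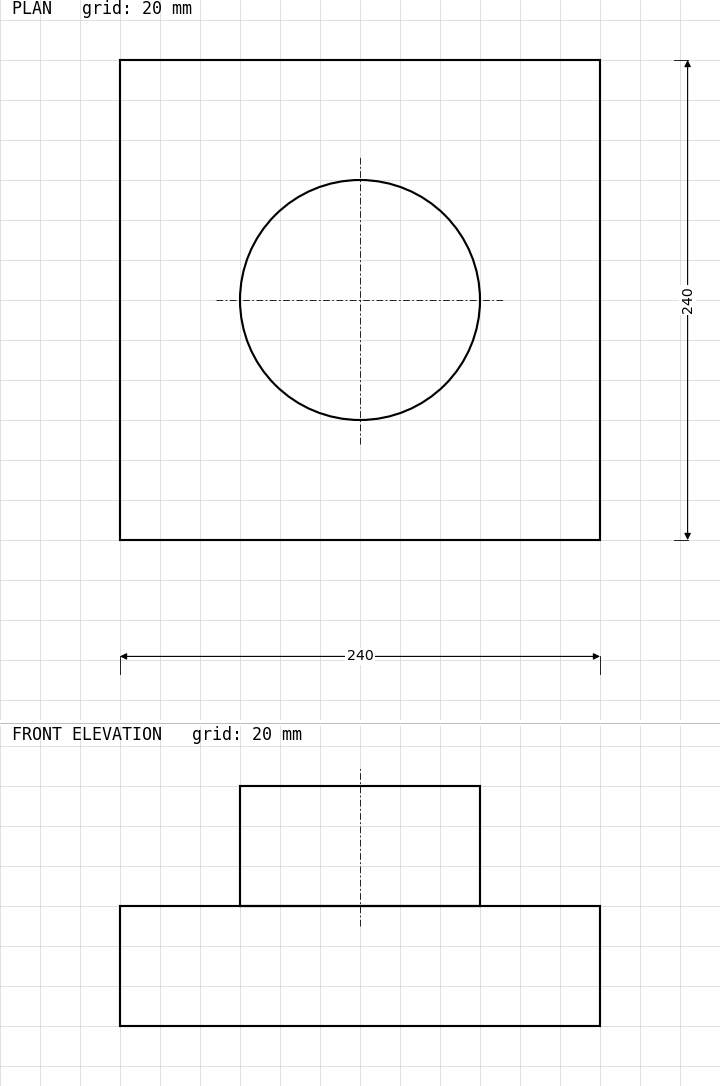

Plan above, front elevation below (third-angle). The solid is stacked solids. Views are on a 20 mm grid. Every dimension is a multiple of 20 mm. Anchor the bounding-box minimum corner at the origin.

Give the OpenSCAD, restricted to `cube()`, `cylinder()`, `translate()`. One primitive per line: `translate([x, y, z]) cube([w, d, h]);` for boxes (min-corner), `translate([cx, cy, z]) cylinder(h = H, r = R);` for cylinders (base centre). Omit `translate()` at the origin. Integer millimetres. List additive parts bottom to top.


cube([240, 240, 60]);
translate([120, 120, 60]) cylinder(h = 60, r = 60);


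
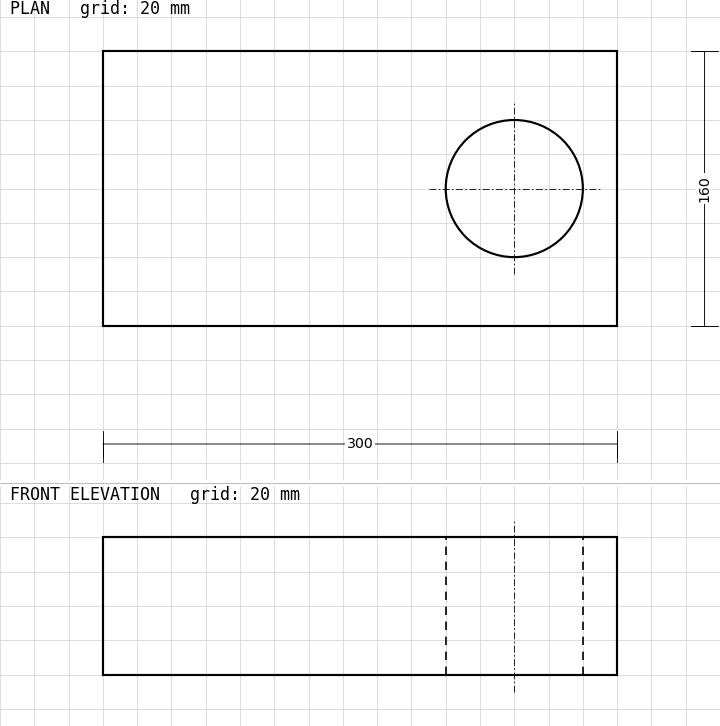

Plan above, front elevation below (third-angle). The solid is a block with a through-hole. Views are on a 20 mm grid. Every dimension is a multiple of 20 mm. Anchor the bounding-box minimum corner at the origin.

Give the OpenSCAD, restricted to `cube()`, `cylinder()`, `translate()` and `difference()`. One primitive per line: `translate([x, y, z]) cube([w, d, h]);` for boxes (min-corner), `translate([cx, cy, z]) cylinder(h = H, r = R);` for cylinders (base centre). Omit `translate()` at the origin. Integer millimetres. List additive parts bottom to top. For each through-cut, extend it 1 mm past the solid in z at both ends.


difference() {
  cube([300, 160, 80]);
  translate([240, 80, -1]) cylinder(h = 82, r = 40);
}
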